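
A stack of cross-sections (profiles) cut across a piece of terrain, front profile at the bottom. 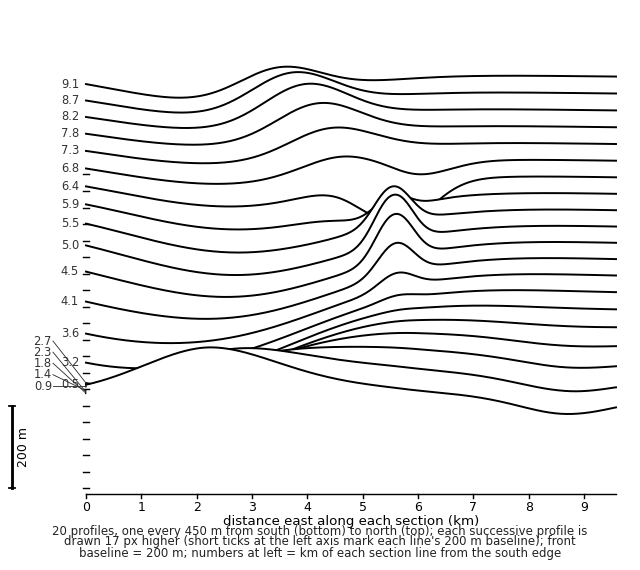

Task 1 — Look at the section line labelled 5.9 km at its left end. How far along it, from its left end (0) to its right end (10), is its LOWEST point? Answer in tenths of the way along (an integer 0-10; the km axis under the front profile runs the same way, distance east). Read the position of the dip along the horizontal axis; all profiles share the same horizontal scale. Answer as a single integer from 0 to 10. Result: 3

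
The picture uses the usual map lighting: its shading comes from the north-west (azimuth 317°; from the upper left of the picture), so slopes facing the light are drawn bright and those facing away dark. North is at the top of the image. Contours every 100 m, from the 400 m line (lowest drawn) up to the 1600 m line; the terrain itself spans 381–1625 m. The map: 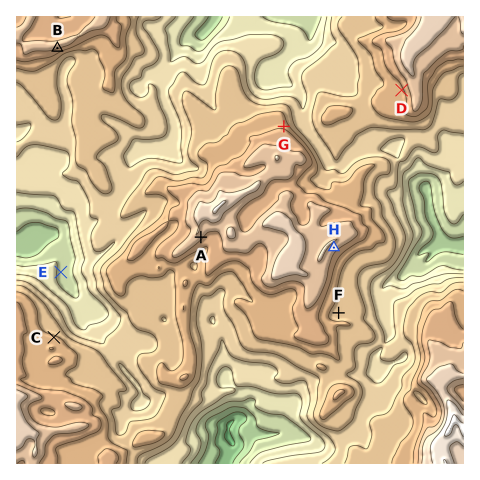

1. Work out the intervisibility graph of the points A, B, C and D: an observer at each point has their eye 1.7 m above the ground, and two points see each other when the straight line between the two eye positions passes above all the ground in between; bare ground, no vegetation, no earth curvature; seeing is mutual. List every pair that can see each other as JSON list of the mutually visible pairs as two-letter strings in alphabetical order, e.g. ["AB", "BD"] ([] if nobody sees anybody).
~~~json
["BC", "BD"]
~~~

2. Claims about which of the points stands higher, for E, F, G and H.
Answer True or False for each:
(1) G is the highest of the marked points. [False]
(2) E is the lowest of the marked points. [True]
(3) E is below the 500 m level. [False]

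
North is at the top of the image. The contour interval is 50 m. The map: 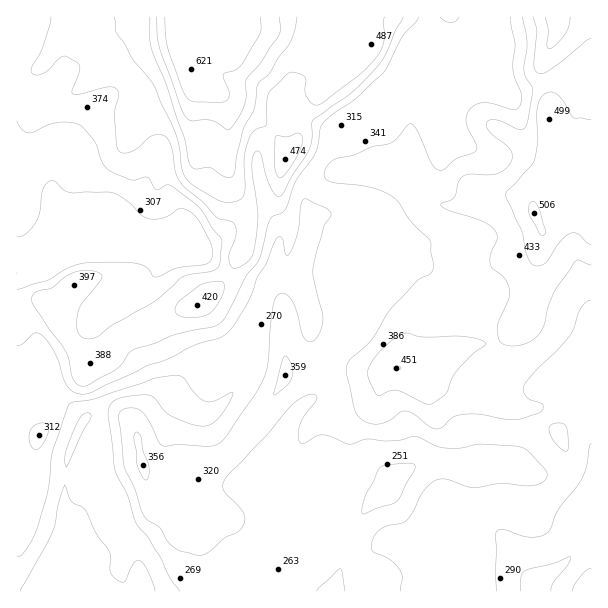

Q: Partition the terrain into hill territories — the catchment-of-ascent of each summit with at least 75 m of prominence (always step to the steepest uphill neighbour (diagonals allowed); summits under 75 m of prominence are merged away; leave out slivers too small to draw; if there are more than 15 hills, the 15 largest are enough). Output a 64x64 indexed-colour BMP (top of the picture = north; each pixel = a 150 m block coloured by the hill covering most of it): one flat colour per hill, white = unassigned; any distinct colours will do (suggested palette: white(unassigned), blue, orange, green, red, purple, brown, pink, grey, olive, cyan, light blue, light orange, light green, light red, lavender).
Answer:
<image width="64" height="64" href="data:image/bmp;base64,Qk12CAAAAAAAAHYAAAAoAAAAQAAAAEAAAAABAAQAAAAAAAAIAAATCwAAEwsAABAAAAAAAAAA////ALR3HwAOf/8ALKAsACgn1gC9Z5QAS1aMAMJ34wB/f38AIr28AM++FwDox64AeLv/AIrfmACWmP8A1bDFABERERERERERERERERERERERERERERERERERERERMzMzERERERERERERERERERERERERERERERERERERERETMzMREREREREREREREREREREREREREREREREREREREREzMxERERERERERERERERERERERERERERERERERERERERMzERERERERERERERERERERERERERERERERERERERERETMRERERERERERERERERERERERERERERERERERERERERExEREREREREREREREREREREREREREREREREREREREREREREREREREREREREREREREREREREREREREREREREREREREREREREREREREREREREREREREREREREREREREREREREREREREREREREREREREREREREREREREREREREREREhEREREREREREREREREREREREREREREREREREREREREiIRERERERERERERERERERERESIiIiEREREREREREREiIhEREREREREREREREREREiIiIiIiIhEREREREREREiIiEREREREREREREREREREiIiIiIiIiIRERERERERIiIiIRERERERERERERERERESIiIiIiIiIiIiIiIiIiIiIiIhERERERERERERERERERIiIiIiIiIiIiIiIiIiIiIiIiERERERERERERERERERESIiIiIiIiIiIiIiIiIiIiIiIREREREREREREREREREREiIiIiIiIiIiIiIiIiIiIiIhERERERERERERERERERESIiIiIiIiIiIiIiIiIiIiIiEREREREREREREREREREREiIiIiIiIiIiIiIiIiIiIiIRERERERERERERERERERERIiIiIiIiIiIiIiIiIiIiIhERERERERERERERERERERESIiIiIiIiIiIiIiIiIiIhEREREREREREREREREREREREiIiIiIiIiIiIiIiIiIiERERERERERERERERERERERESIiIiIiIiIiIiIiIiIiIRERERERERERERERERERERERIiIiIiIiIiIiIiIiIiIhEREREREREREREREREREREREiIiIiIiIiIiIiIiIiIiIREREREREREREREREREREREiIiIiIiIiIiIiIiIiIiIhERERERERERERERERERERESIiIiIiIiIiIiIiIiIiIiERERERERERERERERERERERIiIiIiIiIiIiIiIiIiIiIREREREREREREREREREREREiIiIiIiIiIiIiIiIiIiIhEREREREREREREREREREREiIiIiIiIiIiIiIiIiIiIiERERERERERERERERERERESIiIiIiIiIiIiIiIiIiIiIRERERERERERERERERERERIiIiIiIiIiIiIiIiIiIiIhERERERERERERERERERERIiIiIiIiIiIiIiIiIiIiIiEREREREREREREREREREREiIiIiIiIiIiIiIiIiIiIiIRERERERERERERERERERESIiIiIiIiIiIiIiIiIiIiIhERERERERERERERERERERIiIiIiIiIiIiIiIiIiIiIiERERERERERERERERERERESIiIiIiIiIiIiIiIiIiIiIRERERERERERERERERERERIiIiIiIiIiIiIiIiIiIiIhEREREREREREREREREREREiIiIiIiIiIiIiIiIiIiIiERERERERERERERERERERERIiIiIiIiIiIiIiIiIiIiIREREREREREREREREREREREiIiIiIiIiIiIiIiIiIiIhEREREREREREREREREREREiIiIiIiIiIiIiIiIiIiIiERERERERERERERERERERESIiIiIiIiIiIiIiIiIiIiIRERERERERERERERERERERIiIiIiIiIiIiIiIiIiIiIhEREREREREREREREREREREiIiIiIiIiIiIiIiIiIiIiERERERERERERERERERERERIiIiIiIiIiIiIiIiIiIiIREREREREREREREREREREREiIiIiIiIiIiIiIiIiIiIhERERERERERERERERERERERIiIiIiIiIiIiIiIiIiIiERERERERERERERERERERERESIiIiIiIiIiIiIiIiIiIRERERERERERERERERERERERIiIiIiIiIiIiIiIiIiIhERERERERERERERERERERERESIiIiIiIiIiIiIiIiIiEREREREREREREREREREREREREiIiIiIiIiIiIiIiIiIREREREREREREREREREREREREREiIiIiIiIiIiIiIiIhERERERERERERERERERERERERERIiIiIiIiIiIiIiIiERERERERERERERERERERERERERESIiIiIiIiIiIiIiIREREREREREREREREREREREREREREiIiIiIiIiIiIiIhEREREREREREREREREREREREREREREiEiIiIiIiIiIiERERERERERERERERERERERERERERERERESIiIiIiIiIREREREREREREREREREREREREREREREREREiIiIiIiIhERERERERERERERERERERERERERERERERERIiIiIiIiEREREREREREREREREREREREREREREREREREiIiIiIiIRERERERERERERERERERERERERERERERERERIiIiIiIhEREREREREREREREREREREREREREREREREREiIiIiIi"/>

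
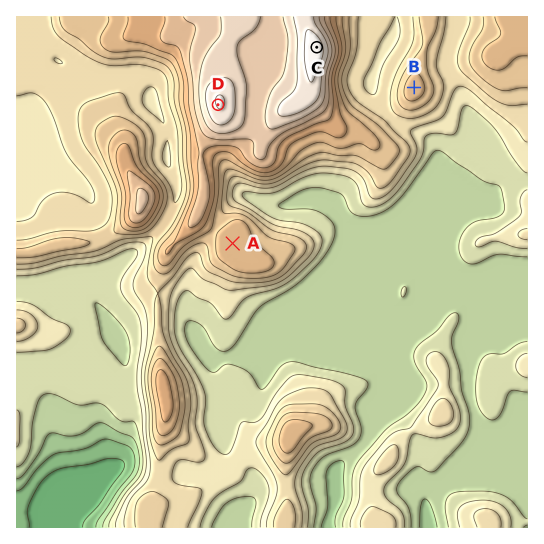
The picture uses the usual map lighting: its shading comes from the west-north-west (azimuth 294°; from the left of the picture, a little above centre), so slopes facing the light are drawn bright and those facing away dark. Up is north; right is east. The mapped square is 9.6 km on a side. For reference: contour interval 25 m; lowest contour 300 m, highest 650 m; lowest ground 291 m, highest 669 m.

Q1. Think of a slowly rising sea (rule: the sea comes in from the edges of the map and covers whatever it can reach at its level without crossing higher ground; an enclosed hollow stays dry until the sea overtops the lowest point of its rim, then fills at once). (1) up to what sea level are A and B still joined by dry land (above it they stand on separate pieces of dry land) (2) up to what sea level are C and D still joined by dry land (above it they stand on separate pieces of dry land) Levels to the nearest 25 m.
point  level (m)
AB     450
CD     600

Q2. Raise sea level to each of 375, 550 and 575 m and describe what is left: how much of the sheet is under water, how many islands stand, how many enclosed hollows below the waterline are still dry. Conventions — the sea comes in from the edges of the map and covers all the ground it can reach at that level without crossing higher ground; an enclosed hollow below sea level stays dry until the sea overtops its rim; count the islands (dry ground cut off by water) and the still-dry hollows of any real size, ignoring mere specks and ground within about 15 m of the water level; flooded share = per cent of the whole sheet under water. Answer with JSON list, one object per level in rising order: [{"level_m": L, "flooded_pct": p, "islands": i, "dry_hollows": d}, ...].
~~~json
[{"level_m": 375, "flooded_pct": 27, "islands": 0, "dry_hollows": 0}, {"level_m": 550, "flooded_pct": 92, "islands": 1, "dry_hollows": 0}, {"level_m": 575, "flooded_pct": 94, "islands": 0, "dry_hollows": 0}]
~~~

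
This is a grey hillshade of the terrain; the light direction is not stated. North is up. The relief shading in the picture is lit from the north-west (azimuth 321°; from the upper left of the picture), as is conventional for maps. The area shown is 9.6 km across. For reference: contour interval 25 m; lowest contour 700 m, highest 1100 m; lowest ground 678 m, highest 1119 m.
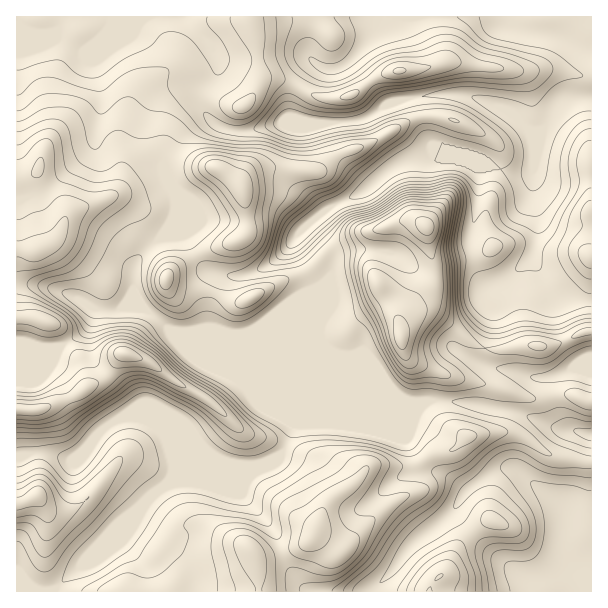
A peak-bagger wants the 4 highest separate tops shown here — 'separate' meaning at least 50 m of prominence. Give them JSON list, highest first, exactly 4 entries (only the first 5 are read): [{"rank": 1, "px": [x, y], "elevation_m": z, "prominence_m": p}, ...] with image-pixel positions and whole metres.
[{"rank": 1, "px": [125, 354], "elevation_m": 1119, "prominence_m": 441}, {"rank": 2, "px": [426, 227], "elevation_m": 1088, "prominence_m": 201}, {"rank": 3, "px": [249, 549], "elevation_m": 1069, "prominence_m": 144}, {"rank": 4, "px": [45, 321], "elevation_m": 1068, "prominence_m": 64}]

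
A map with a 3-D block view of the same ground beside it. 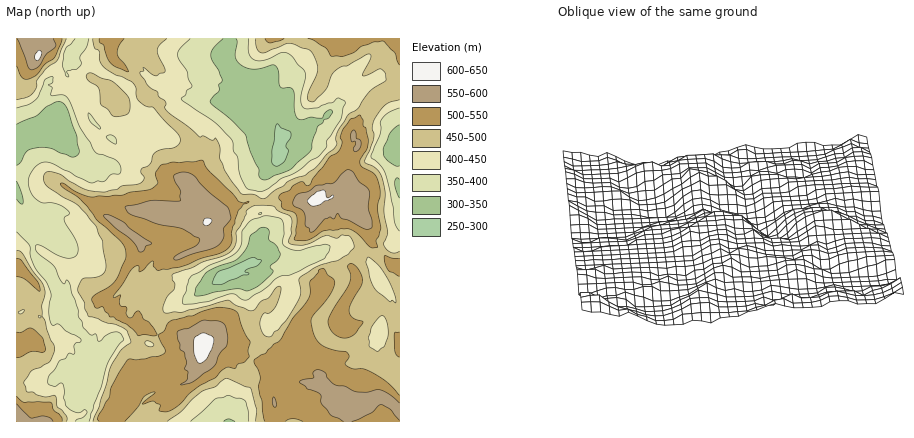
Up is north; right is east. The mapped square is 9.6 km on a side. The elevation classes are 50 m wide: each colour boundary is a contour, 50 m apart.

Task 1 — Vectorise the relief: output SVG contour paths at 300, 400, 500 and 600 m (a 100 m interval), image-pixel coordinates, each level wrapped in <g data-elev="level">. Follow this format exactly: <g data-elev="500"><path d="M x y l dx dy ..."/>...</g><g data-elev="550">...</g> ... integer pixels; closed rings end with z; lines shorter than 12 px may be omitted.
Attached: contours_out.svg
<g data-elev="300"><path d="M216 285l-4-1 0-2 4-8 4-3 32-13 10 2-4 6-13 4 1 2 3 2-1 1-6 0-20 9z"/><path d="M274 166l-2-4 0-12 3-22 3-4 4 4 8 4 1 4-5 8 2 6-3 10-7 6z"/></g><g data-elev="400"><path d="M75 422l2-2 7-3 3-5-3-2-6 3-8-3-4-4-2-8 0-8-1-6-3-1-6 4-5-3-1-2 1-6 6-6 5-9 6-3 3-4 5 0 0-8 2-3 4-1 1-2-15-9-8-7-4 2-2-2-3-12 2-16-1-6-4-8-12-17-4-9-1-12-13-12"/><path d="M191 422l23-23 14-4 14 4 4 2 2 9 0 12"/><path d="M184 304l-1-6 8-22 18-10 19-8 8-5 5-9 1-14 10-11 14-3 15 2 3 8-1 18 1 2 6 3 10 1 24-6 6 2-1 6-5 6-33 16-13 3-15 13-15 10-6 0-6-6-6 0-22 8z"/><path d="M400 231l-6-9-1-16-8-34-5-8-9-8 9-22 1-14 8-8 11-4"/><path d="M114 144l-6-4-2-4 4-1 4 2 3 5z"/><path d="M98 129l-8-9-2-7 12 13 0 3z"/><path d="M16 108l12-3 8-5 3-4 5-16 9-4 0 6-5 2 4 4-1 8 11-1 4 2 4 6 10 25 14 23 4 3 17 6 6 6-1 8-8 0-8 8-6-1-6 2-38-19-10-2-10 6-4 6-2 6 2 10 6 9 6 4 10 0 7 1 10 8 0 2-5 3 0 3 12 20 2 8-2 8-6 2-12-2-20-11-2 1 1 6 17 14 8 17 2 1 2-4 2 1 10 29 1 8 3 4 1 6 7 6 2 1 4-1 2 7 9-7 9-2 5 2 3 4-16 24-6 24-8 18-5 18"/><path d="M89 39l-3 8-6 9 1 6 0 4-5 3-8 2-1 1 2 4-1 1-2-2-4-9 2-12 2-7 9-9"/><path d="M249 38l0 14 5 7 4 2 6-1 16-7 6-1 6 4 12 14 2 8-5 22 3 8 4 1 10-1 10-5 4 0 6-5 7 4-5 18-13 20-1 8-6 8-10 5-14 11-16 7-12 9-8 4-11-2-4-4-5-12-2-16-4-7-1-9-2-4-17-16-33-22 5-6 1-4 4-2 1-2-4-7-1-7-8-12-1-6 2-6 10-10"/></g><g data-elev="500"><path d="M62 422l0-4-9-8-2-8-27 0-8-6"/><path d="M125 422l13-16 6-9 5-3 6-2-13 12 12-3 6 3 0 7 8 0 10-5 10-12 10-7 18-9 8-9 4-2 7 1 3-4 7-2 4-6-1-6 2-8-6-10-8-20-6-4-14 0-14 4-10 4-22 6-6 8-6 6 7 14 0 2-5 4-14 3-18 1-17 26-2 12-11 20 1 4"/><path d="M285 422l7-3 11 3"/><path d="M400 395l-12-12-14-9-10-5-10 0-8-3-1-2 4-8-3-4-20-5-6-3-4-6-4-10-1-10 19-22 5-12-2-6-6-4-3-5-2 0-3 1-1 2-8 10 0 12-2 6-16 18-11 22-7 4-8 9-6 2-6 5 6 16-2 12 4 12 3 22"/><path d="M16 358l4-1 12-5 12 0 2-4-4-10-10-9-4-1-8 4-4 0"/><path d="M340 338l6 0 7-2 10-14-9-4-5-6 1-6 11-20 2-6-5-11-6-6-5 3 4 10-2 8-15 25-6 11 4 11z"/><path d="M138 336l6-1 10 1 3-2-7-11-6-4-6-8-2 1-4 6-4-2-2-2 0-7-4-1-2-2 1-9-8 3 18-28 7-4 1 0 0 6 1 0 12-11 1 5 5 4 20-2 22-9 24-7 4-4 4-5 0-11 6-22 6-6 5-2-5 1-6-2-6-8-23-23-7-10-8 2-22 0-10 2-6 8 2 10-5 6-5 2-18 2-8 3-32 2-14-5-12-9-4 1 3 4 17 11 17 21 22 20 5 6 2 12-9 20-7 8-16 10-2 4 3 8 3 0 4-1 8 10 4 0 12 7z"/><path d="M400 332l-5 0-1 4 1 16 1 3 4 2"/><path d="M16 277l8 2 14 12 2-1-2-9-16-21-6-2"/><path d="M400 258l-8 0-6-3-2 1 1 8 3 7 12 5"/><path d="M371 248l7-1-2-7 5-10-3-22 2-18-4-15-14-8-2-3 0-4 8-12 0-8-2-12-3-2 0-6-3-5-10 4-6 9-4 8 2 6-2 8-11 8-16 20-3 6-4 1-4-3-3 0-6 4-3 4-9 4-2 3 2 5 2 6 11 4 2 4 1 6-3 18 12 0 18-9 24-2 8 4z"/><path d="M16 66l4 10 4 3 4 0 6-3 11-12 10-6 7-20"/><path d="M99 38l1 4 4 4 2 10 4 7 5 3 13 6 1 0-3-5-7-9-2-4 2-8 5-8"/><path d="M265 38l2 4 3 1 14-5"/><path d="M308 38l6 2 12 8 4 8 2 0 12 0 10-4 8-6 12-4 10-1 11 11 5 13"/></g><g data-elev="600"><path d="M198 362l4 1 4-4 7-15-1-7-8-4-8 3-2 4 0 14z"/><path d="M205 226l5-2 2-5-8 0-1 5z"/><path d="M311 206l9-1 4-4 8-3 2-2-6 2-4-8-6 1-11 9z"/><path d="M37 60l2 0 2-6 1-2-2-2-5 6 0 2z"/></g>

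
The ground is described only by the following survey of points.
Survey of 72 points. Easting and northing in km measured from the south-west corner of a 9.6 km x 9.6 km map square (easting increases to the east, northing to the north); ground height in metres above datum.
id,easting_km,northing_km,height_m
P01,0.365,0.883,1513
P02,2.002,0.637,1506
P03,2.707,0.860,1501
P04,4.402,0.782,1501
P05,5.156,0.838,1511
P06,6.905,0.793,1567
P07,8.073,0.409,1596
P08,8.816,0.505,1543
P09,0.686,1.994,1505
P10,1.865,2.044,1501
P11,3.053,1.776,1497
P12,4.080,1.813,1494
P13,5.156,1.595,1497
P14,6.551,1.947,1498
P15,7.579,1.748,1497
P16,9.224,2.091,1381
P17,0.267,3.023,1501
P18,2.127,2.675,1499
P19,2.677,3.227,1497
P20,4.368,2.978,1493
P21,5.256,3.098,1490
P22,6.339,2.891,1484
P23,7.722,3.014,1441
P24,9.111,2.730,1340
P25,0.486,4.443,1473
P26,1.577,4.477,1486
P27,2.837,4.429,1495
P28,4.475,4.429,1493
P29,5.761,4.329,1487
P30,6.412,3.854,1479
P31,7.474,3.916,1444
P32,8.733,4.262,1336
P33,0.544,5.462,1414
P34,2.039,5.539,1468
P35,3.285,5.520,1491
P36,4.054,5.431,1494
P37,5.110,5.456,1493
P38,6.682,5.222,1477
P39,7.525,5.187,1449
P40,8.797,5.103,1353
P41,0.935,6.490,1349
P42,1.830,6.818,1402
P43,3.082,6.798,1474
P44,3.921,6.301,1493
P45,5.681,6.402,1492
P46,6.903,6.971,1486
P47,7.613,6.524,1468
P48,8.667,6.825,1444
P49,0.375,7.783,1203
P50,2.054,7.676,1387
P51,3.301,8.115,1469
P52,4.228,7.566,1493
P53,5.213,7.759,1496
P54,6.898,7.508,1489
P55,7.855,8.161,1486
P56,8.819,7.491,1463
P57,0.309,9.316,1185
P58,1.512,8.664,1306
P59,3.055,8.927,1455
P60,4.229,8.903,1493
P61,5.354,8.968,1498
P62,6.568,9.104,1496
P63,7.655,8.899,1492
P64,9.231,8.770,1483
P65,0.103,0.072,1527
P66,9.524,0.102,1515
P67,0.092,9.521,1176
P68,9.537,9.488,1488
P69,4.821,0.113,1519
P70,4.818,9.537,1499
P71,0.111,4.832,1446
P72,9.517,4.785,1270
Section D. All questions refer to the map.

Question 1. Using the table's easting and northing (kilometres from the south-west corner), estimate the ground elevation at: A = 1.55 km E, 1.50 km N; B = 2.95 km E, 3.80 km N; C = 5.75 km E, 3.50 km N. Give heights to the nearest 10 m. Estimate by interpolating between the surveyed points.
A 1500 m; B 1500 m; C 1490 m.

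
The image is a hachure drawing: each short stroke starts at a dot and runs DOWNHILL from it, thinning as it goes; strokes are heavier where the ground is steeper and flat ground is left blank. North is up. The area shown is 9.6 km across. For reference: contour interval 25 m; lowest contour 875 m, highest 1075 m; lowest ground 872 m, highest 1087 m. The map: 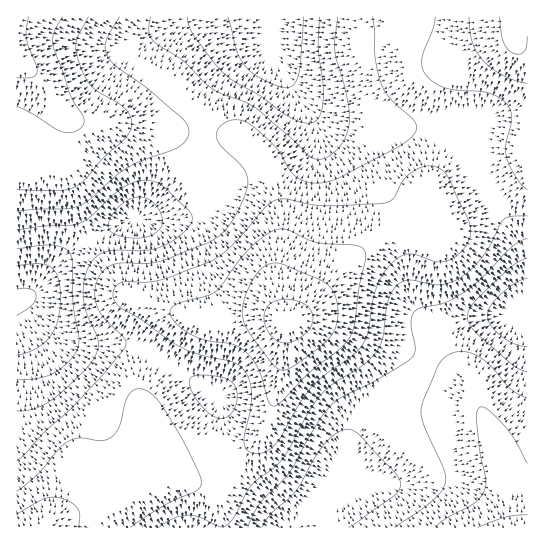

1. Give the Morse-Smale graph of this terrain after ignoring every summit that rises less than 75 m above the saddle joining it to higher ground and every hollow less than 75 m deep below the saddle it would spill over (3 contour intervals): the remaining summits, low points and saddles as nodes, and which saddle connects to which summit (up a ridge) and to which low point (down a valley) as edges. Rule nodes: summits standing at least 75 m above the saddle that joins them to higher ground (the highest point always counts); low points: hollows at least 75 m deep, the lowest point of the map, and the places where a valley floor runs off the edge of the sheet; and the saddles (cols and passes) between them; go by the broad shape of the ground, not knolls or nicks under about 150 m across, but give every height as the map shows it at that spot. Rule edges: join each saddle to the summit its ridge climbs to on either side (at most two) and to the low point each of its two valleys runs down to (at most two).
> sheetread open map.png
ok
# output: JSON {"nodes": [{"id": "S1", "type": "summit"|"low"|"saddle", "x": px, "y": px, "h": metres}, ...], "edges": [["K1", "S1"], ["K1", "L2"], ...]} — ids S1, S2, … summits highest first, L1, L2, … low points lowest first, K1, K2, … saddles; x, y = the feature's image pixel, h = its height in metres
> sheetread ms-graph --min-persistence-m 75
{"nodes": [
{"id": "S1", "type": "summit", "x": 286, "y": 321, "h": 1087},
{"id": "S2", "type": "summit", "x": 17, "y": 58, "h": 1059},
{"id": "L1", "type": "low", "x": 19, "y": 301, "h": 872},
{"id": "L2", "type": "low", "x": 271, "y": 19, "h": 876},
{"id": "L3", "type": "low", "x": 513, "y": 313, "h": 884},
{"id": "K1", "type": "saddle", "x": 225, "y": 462, "h": 991},
{"id": "K2", "type": "saddle", "x": 474, "y": 161, "h": 985},
{"id": "K3", "type": "saddle", "x": 203, "y": 134, "h": 974}],
"edges": [["K1", "S1"], ["K1", "L1"], ["K1", "L3"], ["K2", "S1"], ["K2", "L2"], ["K2", "L3"], ["K3", "S1"], ["K3", "S2"], ["K3", "L1"], ["K3", "L2"]]}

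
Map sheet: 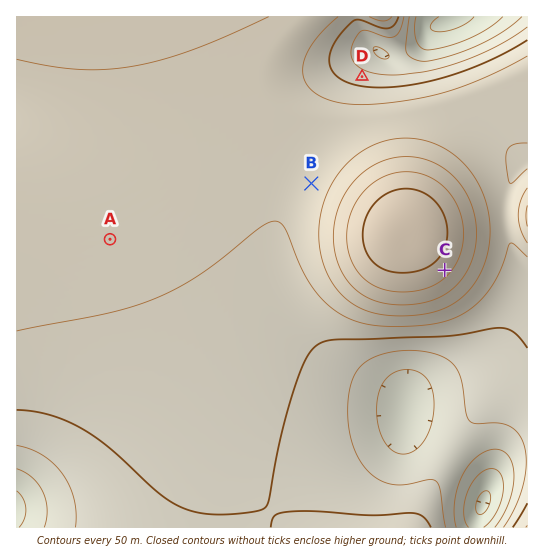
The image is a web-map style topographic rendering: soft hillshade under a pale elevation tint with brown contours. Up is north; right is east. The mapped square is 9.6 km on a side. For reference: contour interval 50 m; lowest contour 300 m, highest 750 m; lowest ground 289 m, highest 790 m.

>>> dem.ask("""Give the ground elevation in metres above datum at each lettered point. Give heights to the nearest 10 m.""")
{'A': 570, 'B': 570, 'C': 720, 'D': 470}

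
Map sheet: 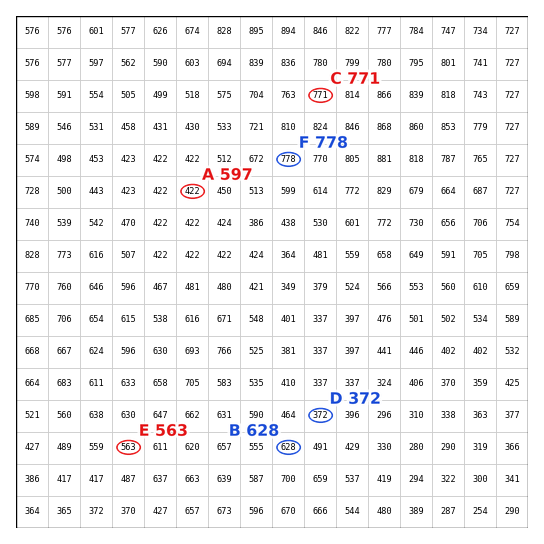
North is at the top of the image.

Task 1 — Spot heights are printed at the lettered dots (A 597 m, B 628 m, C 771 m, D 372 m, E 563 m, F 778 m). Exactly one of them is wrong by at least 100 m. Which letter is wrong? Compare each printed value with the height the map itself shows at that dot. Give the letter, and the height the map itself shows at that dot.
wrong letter A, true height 422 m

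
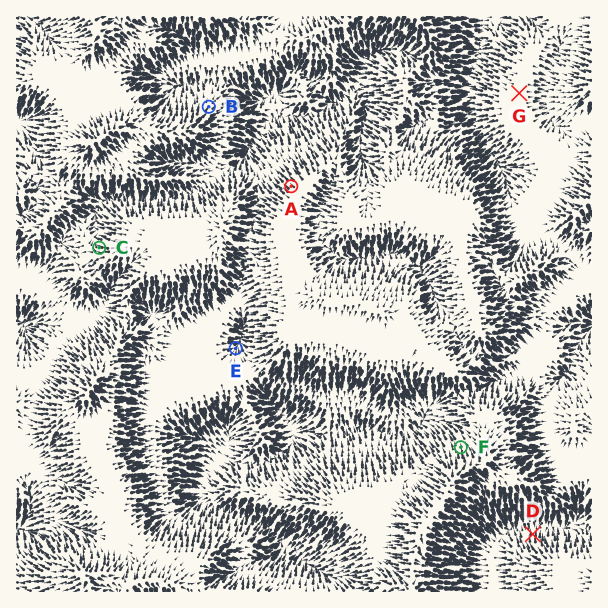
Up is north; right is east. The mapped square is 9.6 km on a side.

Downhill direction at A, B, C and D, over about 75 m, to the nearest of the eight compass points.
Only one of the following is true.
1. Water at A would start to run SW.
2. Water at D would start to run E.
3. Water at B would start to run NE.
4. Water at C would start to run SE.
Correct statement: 3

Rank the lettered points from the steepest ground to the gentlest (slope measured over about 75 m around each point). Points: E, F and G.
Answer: E F G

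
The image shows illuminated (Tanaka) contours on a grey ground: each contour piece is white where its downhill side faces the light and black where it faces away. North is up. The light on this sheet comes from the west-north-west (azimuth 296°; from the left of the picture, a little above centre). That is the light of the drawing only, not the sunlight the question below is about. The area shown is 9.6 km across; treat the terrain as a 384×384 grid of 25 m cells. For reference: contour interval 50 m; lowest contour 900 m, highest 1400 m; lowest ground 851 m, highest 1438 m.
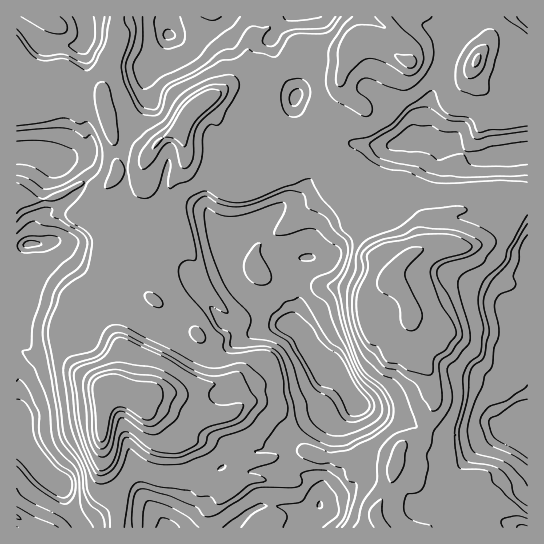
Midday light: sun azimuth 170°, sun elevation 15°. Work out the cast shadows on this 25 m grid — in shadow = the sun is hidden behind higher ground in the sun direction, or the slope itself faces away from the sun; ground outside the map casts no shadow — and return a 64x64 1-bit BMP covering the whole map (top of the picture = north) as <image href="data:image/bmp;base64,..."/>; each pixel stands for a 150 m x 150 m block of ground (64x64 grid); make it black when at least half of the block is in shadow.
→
<image width="64" height="64" href="data:image/bmp;base64,Qk0+AgAAAAAAAD4AAAAoAAAAQAAAAEAAAAABAAEAAAAAAAACAAATCwAAEwsAAAIAAAAAAAAA////AAAAAAAIAAAAAMAAAHAAAAAAwAAAwAAAAADAAAGOAAAAAAAAAx4AAAAAAAAAPgAAAAAAAABwAAAAAAAAAIAAAAAAAAD4gAAAAAAAAPMAAAAAAYAAbwAAAAAH8AAeAAAAAA/9gAwAAAAAAH4AAAAAAAAAfgAAAAAAAAB+AAAAAAAAAHgAAAAAAAAAIAAAAAAAAAYAAAAAY/HAAgAAAAB/5/AAAAAAAf/f8AAAAAAB+Hw4AAAAAAHx+D+AAAAAAP/gH8AAAAAAf8BPwAAAAAA+AEDAAAAAAAgAAAAAAAAIAAAAAAAAAAAAAAAAAAAABAAAAAAAAAAGAAAAACAAAAcAAAABsAAAAwAAAADQAAABAAAAAMAAAPgAAAAAWAAAfAAAAAAfAAAAAAAAAB//gAAAAAAAD/+AAAAAAAAD/wAAAAAAAAAAAAMAAAAAAAAAAQAAAAAAAAAeAAAAAAAAAN8AAAAAAB//h8AAAAABv/8BgAAAAAfJ/wAAAAAAB4AAAACAAAAAAAAAAMAAAAAAAAAA4AAAAAAAAABwAAAAAAAAAPgAAAAAAAAB+AAAAAAAAAD+AAAAAAAAAH+AAAAAAAAAP8AAAAAAAAA/wAAAAAAAwB+AAAAAAD/AH/AAAACAP+Af8wAAAMB+YD/AAAAA4IAgGAB+gABAAAAAAH/gAAMAAAAAf+AAAw=="/>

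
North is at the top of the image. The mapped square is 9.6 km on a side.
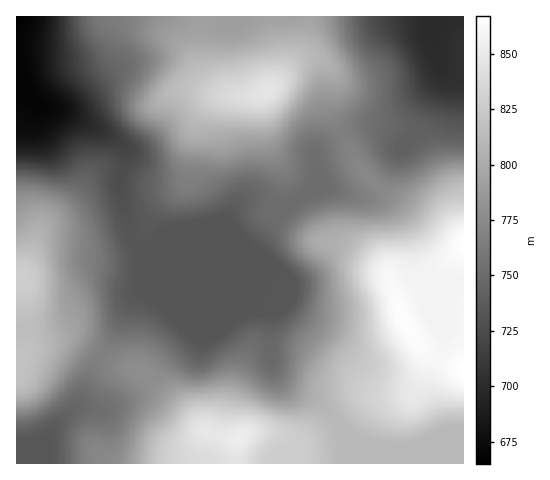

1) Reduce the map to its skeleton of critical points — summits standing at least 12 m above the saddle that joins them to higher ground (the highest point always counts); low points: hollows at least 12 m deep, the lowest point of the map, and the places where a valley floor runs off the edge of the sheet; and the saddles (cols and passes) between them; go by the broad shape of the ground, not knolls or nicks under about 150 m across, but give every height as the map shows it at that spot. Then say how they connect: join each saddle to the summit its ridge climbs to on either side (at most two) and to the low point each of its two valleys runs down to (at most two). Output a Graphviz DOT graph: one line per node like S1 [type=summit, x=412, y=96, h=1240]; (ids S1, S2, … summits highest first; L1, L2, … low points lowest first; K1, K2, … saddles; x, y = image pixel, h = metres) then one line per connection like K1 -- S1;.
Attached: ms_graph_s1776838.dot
graph terrain {
  S1 [type=summit, x=462, y=370, h=867];
  S2 [type=summit, x=239, y=438, h=853];
  S3 [type=summit, x=266, y=91, h=846];
  S4 [type=summit, x=24, y=278, h=828];
  L1 [type=low, x=18, y=18, h=665];
  L2 [type=low, x=435, y=27, h=698];
  L3 [type=low, x=35, y=451, h=734];
  K1 [type=saddle, x=336, y=423, h=811];
  K2 [type=saddle, x=102, y=355, h=766];
  K3 [type=saddle, x=342, y=134, h=766];
  K4 [type=saddle, x=137, y=243, h=734];
  K1 -- S1;
  K1 -- S2;
  K1 -- L1;
  K2 -- S4;
  K2 -- L1;
  K2 -- L3;
  K3 -- S1;
  K3 -- S3;
  K3 -- L1;
  K3 -- L2;
  K4 -- S3;
  K4 -- S4;
  K4 -- L1;
}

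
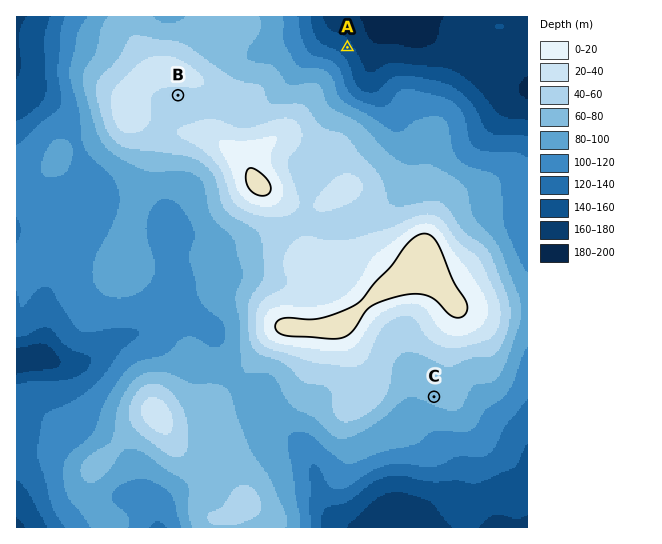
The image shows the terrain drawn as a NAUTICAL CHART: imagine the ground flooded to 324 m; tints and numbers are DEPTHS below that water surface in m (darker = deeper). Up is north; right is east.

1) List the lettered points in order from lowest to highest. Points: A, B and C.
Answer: A C B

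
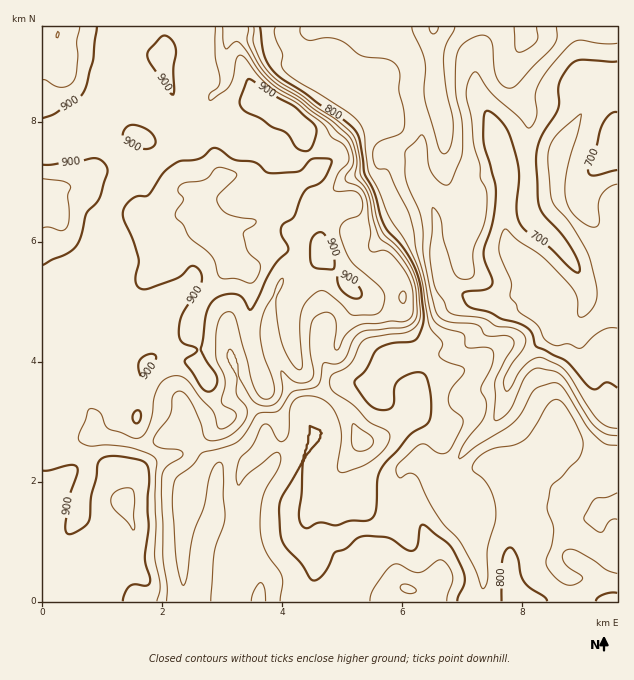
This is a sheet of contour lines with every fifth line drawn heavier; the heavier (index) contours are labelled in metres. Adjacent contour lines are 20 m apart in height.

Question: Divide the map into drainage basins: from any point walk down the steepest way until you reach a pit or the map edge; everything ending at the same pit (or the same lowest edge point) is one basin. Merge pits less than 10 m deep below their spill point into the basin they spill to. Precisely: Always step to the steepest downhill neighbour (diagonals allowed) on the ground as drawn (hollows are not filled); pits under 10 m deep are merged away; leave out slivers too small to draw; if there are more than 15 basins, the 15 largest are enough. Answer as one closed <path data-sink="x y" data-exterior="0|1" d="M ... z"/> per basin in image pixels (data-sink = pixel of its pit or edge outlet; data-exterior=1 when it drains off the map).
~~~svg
<path data-sink="617 307" data-exterior="1" d="M617 26l-575 1 1 575 566-1-5-15-11-17-21-12-15-1-13-6-14-13-5-6 0-8-5-10-1-27 6-14 12-13 14-25 32 26 19 4 12 0 4-2z"/><path data-sink="617 507" data-exterior="1" d="M553 434l-16 25-12 13-6 14 1 27 5 10 0 8 19 19 13 6 15 1 21 12 11 17 5 15 8 1 1-139-16 1-19-4z"/>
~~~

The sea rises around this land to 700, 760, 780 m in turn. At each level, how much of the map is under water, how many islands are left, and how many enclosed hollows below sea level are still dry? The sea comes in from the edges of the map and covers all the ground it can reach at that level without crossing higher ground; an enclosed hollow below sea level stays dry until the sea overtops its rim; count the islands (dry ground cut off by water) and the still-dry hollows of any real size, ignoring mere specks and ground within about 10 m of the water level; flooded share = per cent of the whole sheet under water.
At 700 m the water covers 9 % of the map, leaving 0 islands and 0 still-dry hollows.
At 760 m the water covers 23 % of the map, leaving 0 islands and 0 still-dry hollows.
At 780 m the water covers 33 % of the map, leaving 0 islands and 0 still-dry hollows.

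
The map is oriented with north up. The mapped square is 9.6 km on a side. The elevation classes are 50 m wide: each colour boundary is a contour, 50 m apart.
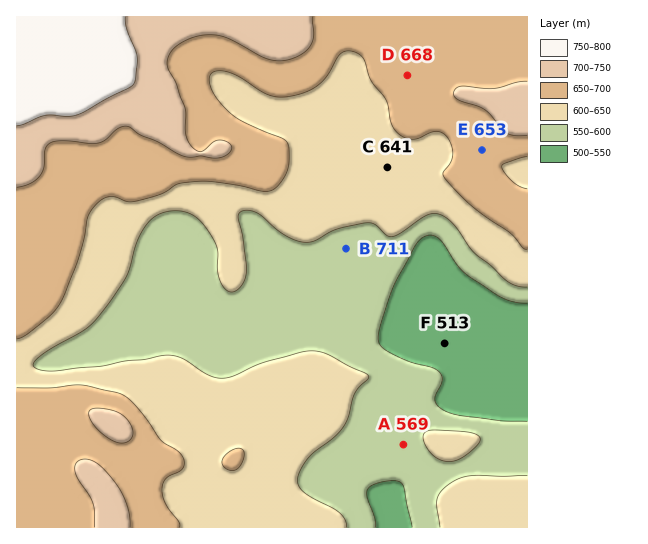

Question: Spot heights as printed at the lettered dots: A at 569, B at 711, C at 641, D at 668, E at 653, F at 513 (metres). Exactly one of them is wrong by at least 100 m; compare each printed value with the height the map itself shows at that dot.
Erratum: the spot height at B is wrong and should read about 586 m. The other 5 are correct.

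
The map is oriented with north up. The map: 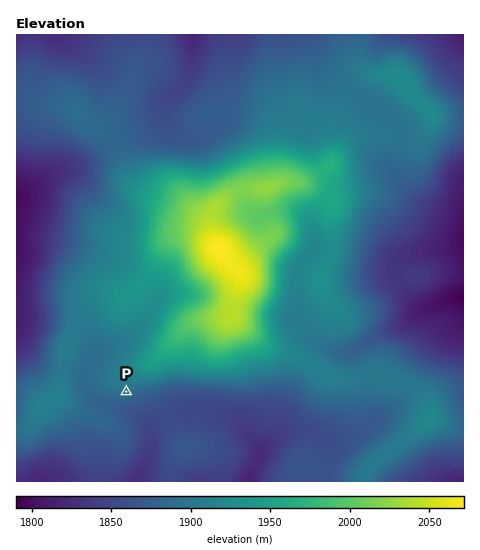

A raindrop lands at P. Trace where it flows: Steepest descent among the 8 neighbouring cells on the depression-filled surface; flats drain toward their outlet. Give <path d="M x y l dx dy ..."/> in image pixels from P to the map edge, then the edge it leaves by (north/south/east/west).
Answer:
<path d="M126 392l0 14 25 24 0 19-1 1 0 3-4 11-5 8-2 9"/>
exit: south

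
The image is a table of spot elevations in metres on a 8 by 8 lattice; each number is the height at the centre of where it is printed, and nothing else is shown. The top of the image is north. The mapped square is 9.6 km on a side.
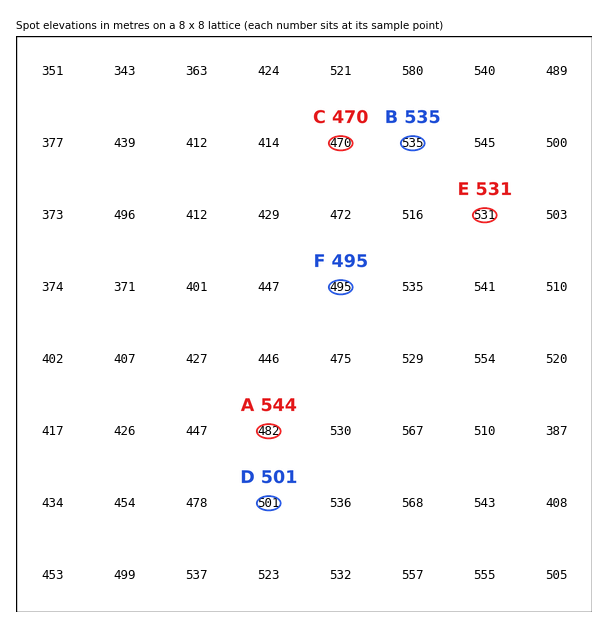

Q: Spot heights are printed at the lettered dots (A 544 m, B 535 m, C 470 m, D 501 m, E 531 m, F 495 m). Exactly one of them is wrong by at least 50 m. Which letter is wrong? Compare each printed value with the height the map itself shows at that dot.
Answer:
A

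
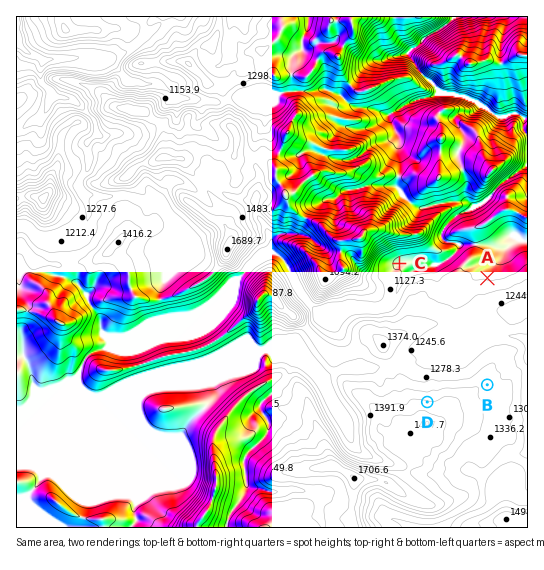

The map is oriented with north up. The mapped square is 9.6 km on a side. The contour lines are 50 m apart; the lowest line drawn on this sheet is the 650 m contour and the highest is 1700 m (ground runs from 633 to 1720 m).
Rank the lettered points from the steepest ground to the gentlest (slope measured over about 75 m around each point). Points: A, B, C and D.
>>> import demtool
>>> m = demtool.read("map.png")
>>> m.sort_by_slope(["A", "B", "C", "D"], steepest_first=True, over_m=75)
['D', 'A', 'B', 'C']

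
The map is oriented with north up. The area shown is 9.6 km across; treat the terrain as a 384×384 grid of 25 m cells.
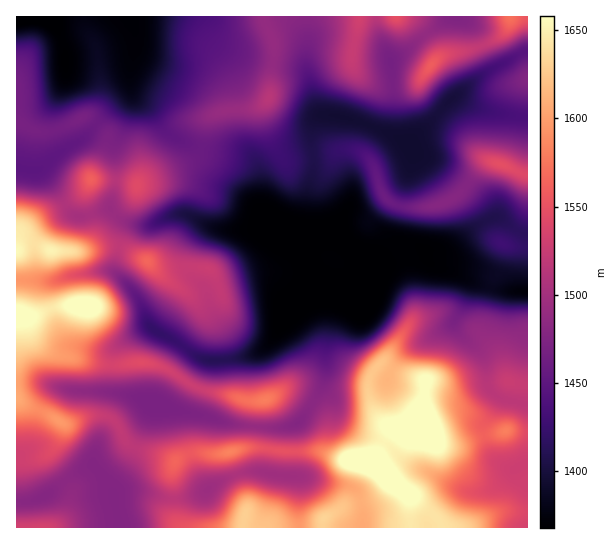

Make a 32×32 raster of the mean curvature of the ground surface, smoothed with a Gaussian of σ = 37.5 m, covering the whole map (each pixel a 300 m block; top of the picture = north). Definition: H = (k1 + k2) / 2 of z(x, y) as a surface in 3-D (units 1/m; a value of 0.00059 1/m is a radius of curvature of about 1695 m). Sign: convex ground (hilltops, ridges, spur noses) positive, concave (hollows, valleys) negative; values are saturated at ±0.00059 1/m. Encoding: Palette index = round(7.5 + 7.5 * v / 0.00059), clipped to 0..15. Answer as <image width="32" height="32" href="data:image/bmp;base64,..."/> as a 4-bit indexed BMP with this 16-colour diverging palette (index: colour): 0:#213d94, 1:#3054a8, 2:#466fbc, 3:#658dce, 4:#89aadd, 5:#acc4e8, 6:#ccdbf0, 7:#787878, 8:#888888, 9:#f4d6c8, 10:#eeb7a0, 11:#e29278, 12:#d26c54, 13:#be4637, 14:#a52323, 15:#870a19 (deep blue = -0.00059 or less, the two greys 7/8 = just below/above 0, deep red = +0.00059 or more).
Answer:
<image width="32" height="32" href="data:image/bmp;base64,Qk12AgAAAAAAAHYAAAAoAAAAIAAAACAAAAABAAQAAAAAAAACAAATCwAAEwsAABAAAAAAAAAAlD0hAKhUMAC8b0YAzo1lAN2qiQDoxKwA8NvMAHh4eACIiIgAyNb0AKC37gB4kuIAVGzSADdGvgAjI6UAGQqHALu5d3V7qpyot7t2eIary2ZEZ3d3lmMa+8WLxmappUaXdViHdVl0NbRDI2Jsu0NWd6lld2aNlEECMwS520Jmh2d5xVaYnLz/qdzM/rRm2oRmZXskuYiaesqGlmZmqsl3x3fvl8VVVCAAEkcZupu1R+i8x6qFdlM677VXDKaMdadEtAASNFOP/876Vi91WnlEeJE2iJd8+EZ3vYVPpr/6ZqmZzsev/jABAFmVaft3dmaHiVViR0EXqmM1qIGPMFVoh5lWqnEEfLu0ZWhhCvZVqZnLnO/iSJqNk3dmZzH8yLybhp//UGm4nWR3d3djuJlDETMAFAPLdqxFd3d3dlM0WHeYp3Je+J36V4d4h3d3d3Znqv/5e8mXdVd3eHd4d3Z6yatEWHQJgiR3d3d4dDM0aYbrMkVXIBR3d3d3d0i9yWRImGijbchqx1ZniGPfrNylKDJJ+m27mHdmmXli9SR6hE1mSfhbqHiZh6lpdvVmNZ78d2NWWYd4h1eIaZuld0f8lYmXWXp1Z3ZXd2iHVndqlmaYnKmHaaupmoVWVEVFZ3ZVlzjKU2d4mZ3GRDWplyVnd6kkWFWId4druFidpr8RSqqpNnlmZ3eHaIZZzHR/xiJrukaId2eId2iXaKpVOv7oAppXmHdomHdpl2aLNWOIjPNFaId3Z4h3inh3jF64VUTr"/>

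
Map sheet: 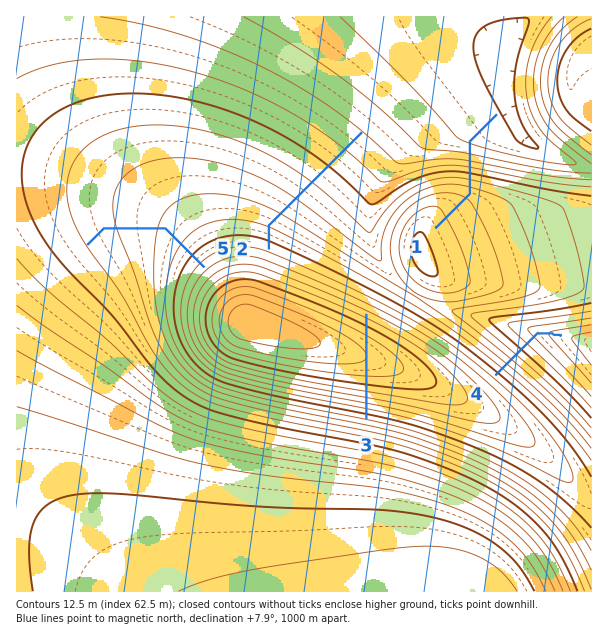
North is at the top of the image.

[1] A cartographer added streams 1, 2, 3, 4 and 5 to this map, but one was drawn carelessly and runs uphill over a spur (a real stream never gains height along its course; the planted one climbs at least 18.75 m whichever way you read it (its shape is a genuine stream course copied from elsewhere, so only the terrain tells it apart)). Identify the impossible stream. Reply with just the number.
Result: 3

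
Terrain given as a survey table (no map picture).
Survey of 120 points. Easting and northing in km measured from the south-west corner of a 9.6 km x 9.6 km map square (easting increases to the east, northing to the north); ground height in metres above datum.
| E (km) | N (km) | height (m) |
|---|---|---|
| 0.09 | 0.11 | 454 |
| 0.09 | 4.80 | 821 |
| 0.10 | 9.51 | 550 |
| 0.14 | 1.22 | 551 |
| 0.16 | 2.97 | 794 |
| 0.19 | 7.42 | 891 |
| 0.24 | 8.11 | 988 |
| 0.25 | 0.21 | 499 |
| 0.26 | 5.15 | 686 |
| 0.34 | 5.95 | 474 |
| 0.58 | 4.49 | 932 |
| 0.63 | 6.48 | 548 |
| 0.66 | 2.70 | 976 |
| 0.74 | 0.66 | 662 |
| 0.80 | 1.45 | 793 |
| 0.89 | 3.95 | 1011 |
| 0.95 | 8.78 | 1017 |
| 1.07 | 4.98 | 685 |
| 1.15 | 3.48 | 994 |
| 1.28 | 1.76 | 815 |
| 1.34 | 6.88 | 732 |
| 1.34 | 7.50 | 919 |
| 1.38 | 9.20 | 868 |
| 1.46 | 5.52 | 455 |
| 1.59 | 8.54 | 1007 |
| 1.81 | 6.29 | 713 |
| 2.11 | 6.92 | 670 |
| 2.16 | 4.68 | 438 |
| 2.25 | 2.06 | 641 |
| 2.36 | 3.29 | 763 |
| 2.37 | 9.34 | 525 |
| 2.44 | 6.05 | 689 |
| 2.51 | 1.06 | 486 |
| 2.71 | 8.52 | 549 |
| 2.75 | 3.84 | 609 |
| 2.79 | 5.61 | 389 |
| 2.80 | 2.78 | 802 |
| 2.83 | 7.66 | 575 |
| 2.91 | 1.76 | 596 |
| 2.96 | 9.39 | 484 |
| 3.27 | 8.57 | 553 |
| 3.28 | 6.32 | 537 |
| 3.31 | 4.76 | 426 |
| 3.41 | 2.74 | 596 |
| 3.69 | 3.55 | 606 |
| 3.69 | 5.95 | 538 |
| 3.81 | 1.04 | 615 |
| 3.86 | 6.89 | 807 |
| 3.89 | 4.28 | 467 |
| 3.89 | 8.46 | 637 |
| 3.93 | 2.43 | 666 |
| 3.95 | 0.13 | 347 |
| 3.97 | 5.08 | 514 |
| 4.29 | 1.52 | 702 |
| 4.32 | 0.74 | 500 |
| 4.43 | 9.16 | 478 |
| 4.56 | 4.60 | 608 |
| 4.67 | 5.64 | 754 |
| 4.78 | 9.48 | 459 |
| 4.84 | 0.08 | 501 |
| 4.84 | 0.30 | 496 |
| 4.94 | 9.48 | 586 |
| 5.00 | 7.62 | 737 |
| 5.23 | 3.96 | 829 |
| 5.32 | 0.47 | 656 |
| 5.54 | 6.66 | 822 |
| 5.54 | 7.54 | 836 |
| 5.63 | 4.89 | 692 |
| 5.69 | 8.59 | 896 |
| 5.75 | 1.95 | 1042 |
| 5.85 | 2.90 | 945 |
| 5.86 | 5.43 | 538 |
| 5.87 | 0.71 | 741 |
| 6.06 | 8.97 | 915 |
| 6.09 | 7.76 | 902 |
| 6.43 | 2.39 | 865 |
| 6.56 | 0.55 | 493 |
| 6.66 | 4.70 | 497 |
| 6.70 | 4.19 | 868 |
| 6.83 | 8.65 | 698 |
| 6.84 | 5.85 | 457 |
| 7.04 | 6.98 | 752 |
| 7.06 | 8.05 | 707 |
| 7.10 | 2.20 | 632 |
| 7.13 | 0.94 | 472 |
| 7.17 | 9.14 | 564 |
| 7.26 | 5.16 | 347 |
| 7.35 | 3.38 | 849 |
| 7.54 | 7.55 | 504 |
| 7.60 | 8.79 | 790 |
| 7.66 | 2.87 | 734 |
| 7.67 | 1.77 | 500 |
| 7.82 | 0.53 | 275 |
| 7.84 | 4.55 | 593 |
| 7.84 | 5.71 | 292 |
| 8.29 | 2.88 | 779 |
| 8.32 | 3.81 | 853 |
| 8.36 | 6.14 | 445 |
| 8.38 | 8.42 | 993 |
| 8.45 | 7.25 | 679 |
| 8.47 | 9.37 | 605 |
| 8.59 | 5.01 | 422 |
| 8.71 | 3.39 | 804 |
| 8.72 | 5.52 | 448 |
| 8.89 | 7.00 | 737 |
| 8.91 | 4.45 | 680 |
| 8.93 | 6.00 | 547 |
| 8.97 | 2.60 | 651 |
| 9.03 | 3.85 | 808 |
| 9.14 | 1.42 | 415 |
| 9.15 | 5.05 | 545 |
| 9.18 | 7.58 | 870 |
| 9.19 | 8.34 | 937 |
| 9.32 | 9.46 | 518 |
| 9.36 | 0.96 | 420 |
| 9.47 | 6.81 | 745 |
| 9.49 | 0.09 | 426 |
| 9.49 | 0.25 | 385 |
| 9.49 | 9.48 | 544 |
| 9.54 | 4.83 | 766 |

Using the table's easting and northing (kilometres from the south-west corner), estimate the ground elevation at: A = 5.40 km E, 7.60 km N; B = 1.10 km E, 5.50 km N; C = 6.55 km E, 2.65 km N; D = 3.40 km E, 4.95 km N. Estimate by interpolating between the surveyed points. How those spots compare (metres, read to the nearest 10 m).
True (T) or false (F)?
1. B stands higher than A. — F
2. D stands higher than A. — F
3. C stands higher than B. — T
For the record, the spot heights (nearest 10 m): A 770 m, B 450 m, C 820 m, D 440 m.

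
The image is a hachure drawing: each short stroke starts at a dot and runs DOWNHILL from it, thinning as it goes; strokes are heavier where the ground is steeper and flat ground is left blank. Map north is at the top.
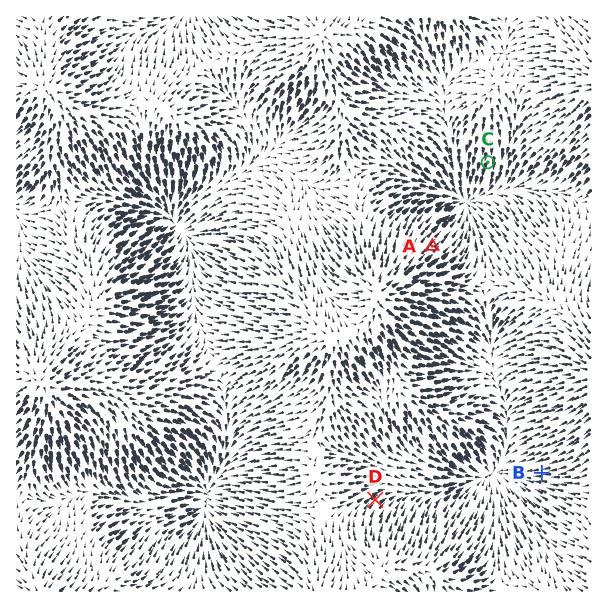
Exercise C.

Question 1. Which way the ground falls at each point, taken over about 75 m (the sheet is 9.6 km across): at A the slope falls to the NE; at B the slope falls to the W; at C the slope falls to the S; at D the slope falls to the NE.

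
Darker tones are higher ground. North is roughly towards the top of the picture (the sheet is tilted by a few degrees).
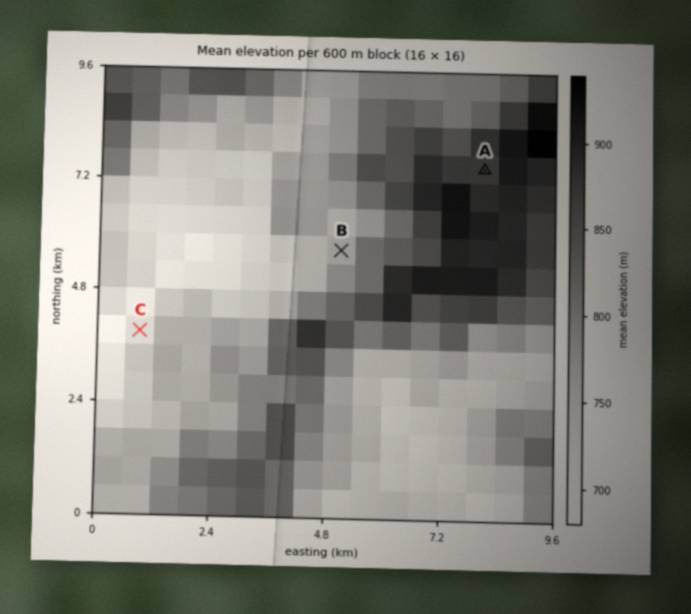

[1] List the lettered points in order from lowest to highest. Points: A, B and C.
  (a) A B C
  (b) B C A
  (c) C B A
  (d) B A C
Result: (c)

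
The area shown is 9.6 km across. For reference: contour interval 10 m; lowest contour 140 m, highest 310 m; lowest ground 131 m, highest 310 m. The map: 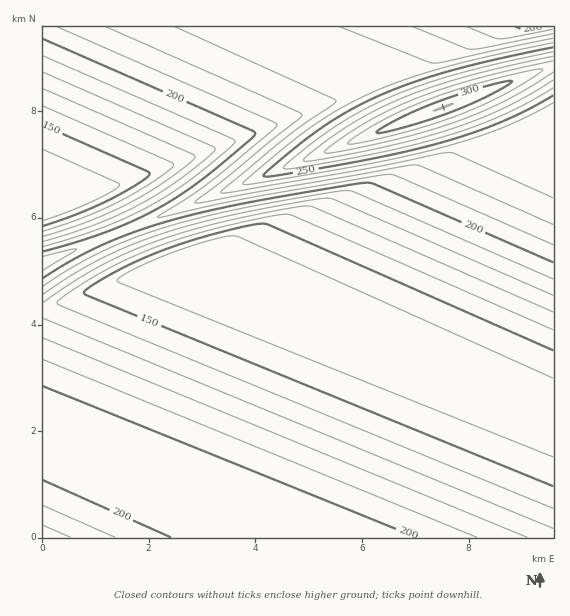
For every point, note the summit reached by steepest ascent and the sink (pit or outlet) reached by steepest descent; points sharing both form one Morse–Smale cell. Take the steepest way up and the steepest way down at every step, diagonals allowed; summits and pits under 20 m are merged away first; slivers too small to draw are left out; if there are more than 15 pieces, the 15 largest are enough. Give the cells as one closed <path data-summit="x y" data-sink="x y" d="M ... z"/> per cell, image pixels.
<path data-summit="291 537" data-sink="181 260" d="M185 261l-8 0-37 12-98 36 1 125 244 104 267-1-1-120-4 0z"/><path data-summit="441 108" data-sink="181 260" d="M488 91l-163 60-282 111-1 46 7-1 119-44 17-2 364 156 4 0 1-261-46-21z"/><path data-summit="441 108" data-sink="43 200" d="M257 26l-215 1 1 235 356-138-2-1-21-44-108-45-8-4z"/><path data-summit="441 108" data-sink="531 27" d="M553 26l-294 0-1 2 10 6 108 45 21 44 4 0 152-57z"/><path data-summit="291 537" data-sink="43 537" d="M45 434l-3 1 1 103 243-1z"/><path data-summit="441 108" data-sink="43 200" d="M553 66l-66 25 21 44 45 20z"/>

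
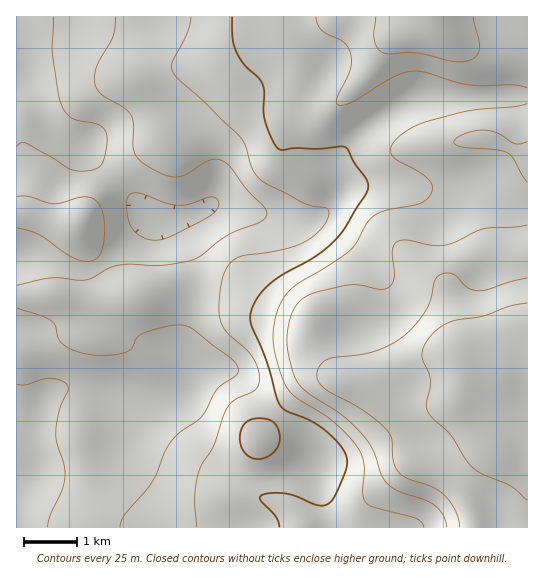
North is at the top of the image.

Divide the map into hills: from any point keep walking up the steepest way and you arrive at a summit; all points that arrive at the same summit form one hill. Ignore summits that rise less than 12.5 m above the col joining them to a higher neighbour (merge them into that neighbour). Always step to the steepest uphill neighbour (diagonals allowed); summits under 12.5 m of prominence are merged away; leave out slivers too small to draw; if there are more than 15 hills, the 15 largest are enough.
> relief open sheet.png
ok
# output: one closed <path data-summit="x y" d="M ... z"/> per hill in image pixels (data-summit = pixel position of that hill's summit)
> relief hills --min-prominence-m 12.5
<path data-summit="465 359" d="M527 96l-110 1-23 10-27 18-26 29-8 20 3 16-1 7-10 14-12 9-12 3-14-2-58-16-15-1-5 3 4-9 0-21-6-23-15-23-11-11-16-9-16 0-10 2-33 16-19 12-3 5 9 13 39 38 11 14 8 7-42 41-11 8-11 4-9 0-40-12-22-1 0 269 511 1z"/><path data-summit="427 23" d="M527 16l-510 0-1 67 15 12 23 36 12 8 15 5 4 0 21-15 33-16 10-2 16 0 16 9 11 11 15 23 6 23 0 21-3 7 19 0 58 16 14 2 12-3 12-9 10-14 1-7-3-16 8-20 26-29 27-18 23-10 110-1z"/><path data-summit="78 225" d="M17 84l-1 173 29 3 33 11 17-3 14-9 42-41-8-7-11-14-39-38-10-15-14-4-15-9-23-36z"/>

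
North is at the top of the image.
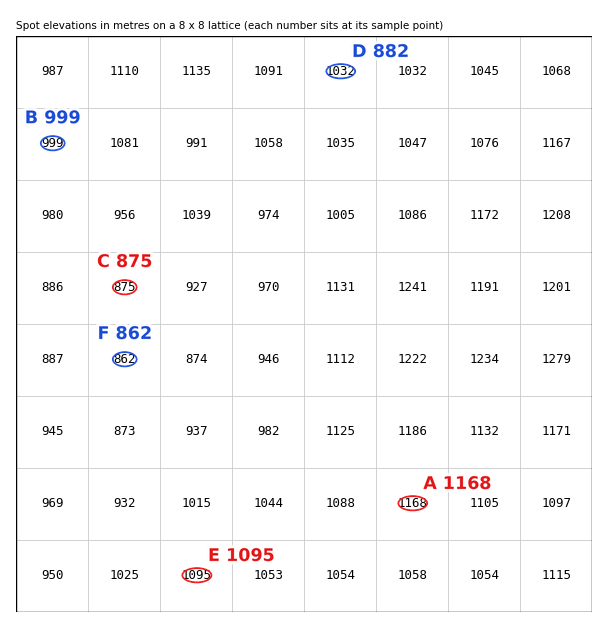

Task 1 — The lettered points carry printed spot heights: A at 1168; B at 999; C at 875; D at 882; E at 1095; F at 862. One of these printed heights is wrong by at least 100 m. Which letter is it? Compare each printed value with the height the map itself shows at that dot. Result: D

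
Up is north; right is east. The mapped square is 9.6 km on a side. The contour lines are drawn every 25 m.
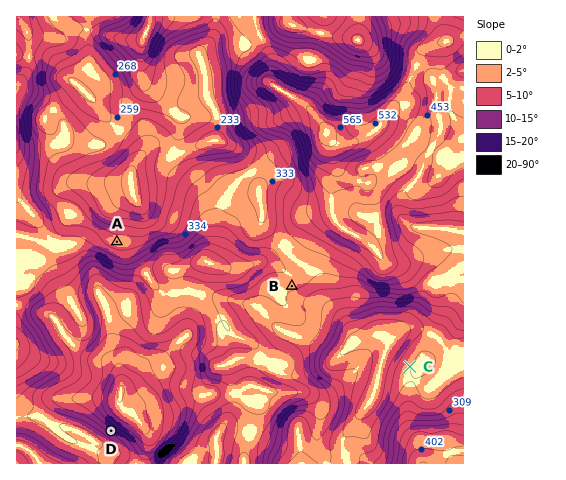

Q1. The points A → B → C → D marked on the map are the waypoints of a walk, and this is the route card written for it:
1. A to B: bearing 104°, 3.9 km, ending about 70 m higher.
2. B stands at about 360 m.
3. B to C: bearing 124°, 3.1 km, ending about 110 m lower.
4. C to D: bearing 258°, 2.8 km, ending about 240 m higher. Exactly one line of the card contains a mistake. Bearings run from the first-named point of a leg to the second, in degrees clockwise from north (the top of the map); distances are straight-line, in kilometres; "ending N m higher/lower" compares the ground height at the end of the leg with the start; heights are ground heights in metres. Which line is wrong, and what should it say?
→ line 4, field distance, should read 6.5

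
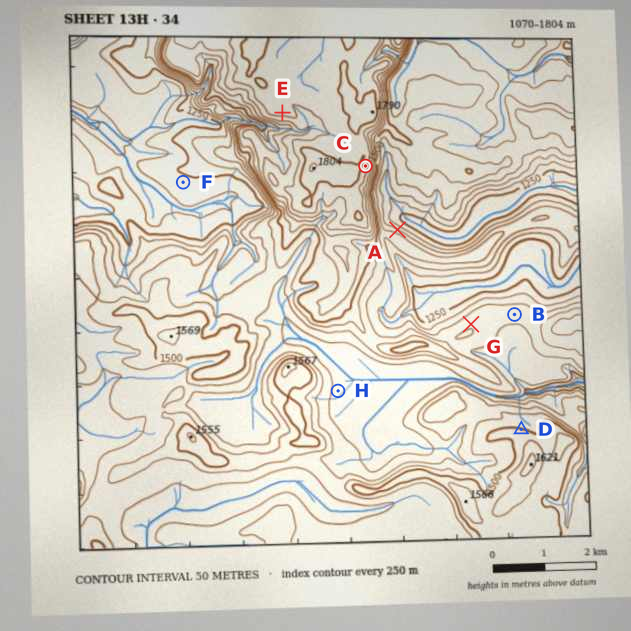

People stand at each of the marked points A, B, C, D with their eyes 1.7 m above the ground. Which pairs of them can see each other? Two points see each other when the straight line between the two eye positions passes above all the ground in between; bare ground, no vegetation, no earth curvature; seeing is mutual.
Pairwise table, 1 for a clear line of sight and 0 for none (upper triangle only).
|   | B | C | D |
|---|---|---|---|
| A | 0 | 1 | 0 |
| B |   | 1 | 1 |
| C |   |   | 1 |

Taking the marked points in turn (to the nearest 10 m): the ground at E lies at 1710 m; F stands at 1240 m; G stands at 1390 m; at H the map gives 1340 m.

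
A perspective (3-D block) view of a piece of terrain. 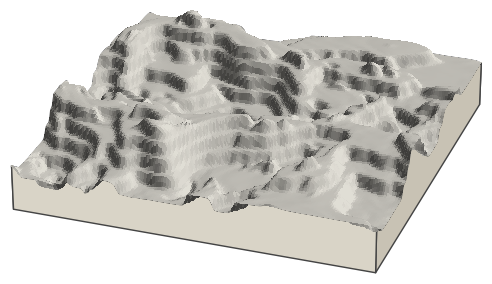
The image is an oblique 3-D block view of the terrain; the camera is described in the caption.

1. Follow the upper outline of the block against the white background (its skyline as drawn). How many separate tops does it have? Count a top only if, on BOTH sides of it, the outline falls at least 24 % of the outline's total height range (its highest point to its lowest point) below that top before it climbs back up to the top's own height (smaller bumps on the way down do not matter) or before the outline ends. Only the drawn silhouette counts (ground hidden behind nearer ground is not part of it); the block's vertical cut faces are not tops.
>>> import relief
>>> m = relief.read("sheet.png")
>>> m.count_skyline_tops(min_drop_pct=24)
1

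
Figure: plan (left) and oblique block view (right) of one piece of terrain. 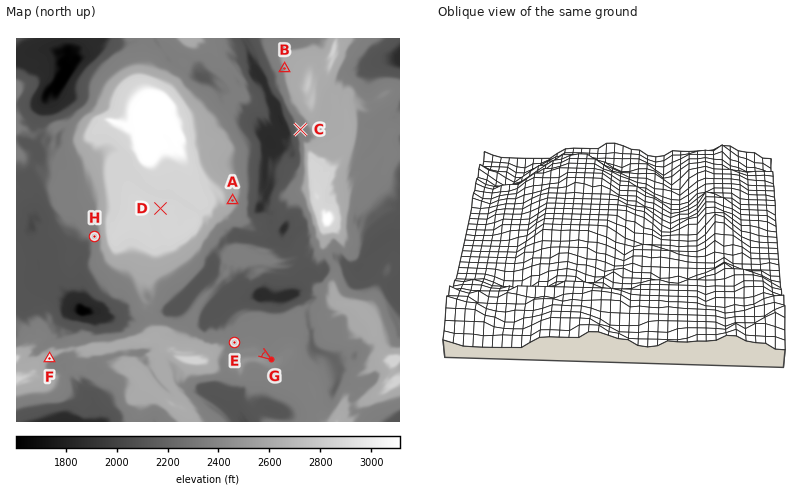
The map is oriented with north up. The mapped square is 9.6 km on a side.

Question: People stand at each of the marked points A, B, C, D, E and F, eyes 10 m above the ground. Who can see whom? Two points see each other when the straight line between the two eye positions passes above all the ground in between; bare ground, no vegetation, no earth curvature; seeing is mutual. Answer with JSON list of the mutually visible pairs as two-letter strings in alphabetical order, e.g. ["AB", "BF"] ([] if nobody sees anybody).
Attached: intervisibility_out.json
["AB", "AC", "AE", "BE", "CE"]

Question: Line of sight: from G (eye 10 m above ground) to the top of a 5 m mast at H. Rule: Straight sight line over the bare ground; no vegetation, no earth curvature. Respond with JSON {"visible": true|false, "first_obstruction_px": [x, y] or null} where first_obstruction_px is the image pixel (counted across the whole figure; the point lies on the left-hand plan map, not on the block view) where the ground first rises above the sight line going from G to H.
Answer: {"visible": false, "first_obstruction_px": [160, 282]}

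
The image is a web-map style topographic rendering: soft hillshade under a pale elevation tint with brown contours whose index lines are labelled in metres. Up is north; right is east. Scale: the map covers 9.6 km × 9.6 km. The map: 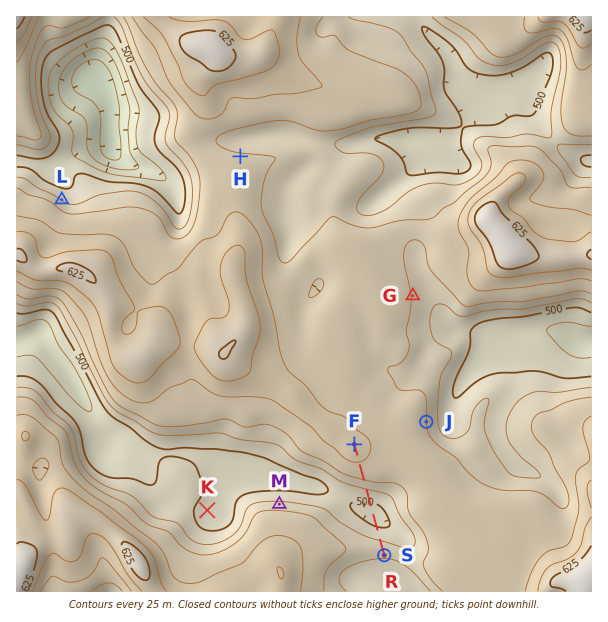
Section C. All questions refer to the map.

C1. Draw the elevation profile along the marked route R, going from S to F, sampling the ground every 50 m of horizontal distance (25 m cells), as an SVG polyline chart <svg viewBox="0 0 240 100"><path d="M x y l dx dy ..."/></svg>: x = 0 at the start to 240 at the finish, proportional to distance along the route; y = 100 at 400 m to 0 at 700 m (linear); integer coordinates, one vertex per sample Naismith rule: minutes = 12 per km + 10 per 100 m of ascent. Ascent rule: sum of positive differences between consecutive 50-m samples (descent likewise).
<svg viewBox="0 0 240 100"><path d="M0 57l6-1 7 0 6 0 6 1 6 1 7 2 6 2 6 2 6 1 7 2 6 1 6 0 6 1 7 0 6 0 6-1 6 0 7-1 6-1 6-2 6-1 7-3 6-2 6-3 7-2 6-3 6-2 6-2 7-1 6-1 6-1 6-1 7-1 6-1 6 0 6 0 7 0 6 0 2 0"/></svg>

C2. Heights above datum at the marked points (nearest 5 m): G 550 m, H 555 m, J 550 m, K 490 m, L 525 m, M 535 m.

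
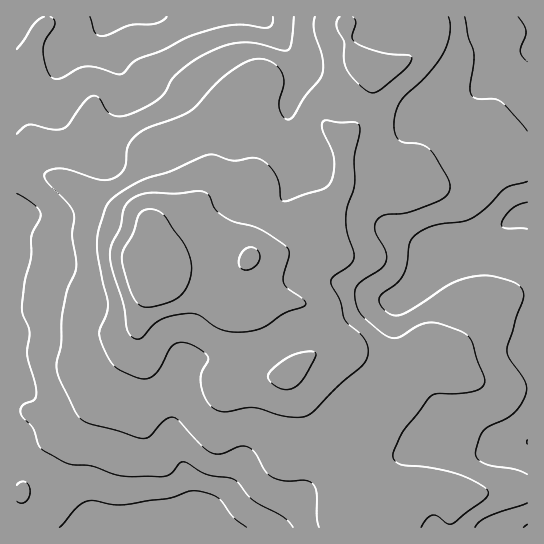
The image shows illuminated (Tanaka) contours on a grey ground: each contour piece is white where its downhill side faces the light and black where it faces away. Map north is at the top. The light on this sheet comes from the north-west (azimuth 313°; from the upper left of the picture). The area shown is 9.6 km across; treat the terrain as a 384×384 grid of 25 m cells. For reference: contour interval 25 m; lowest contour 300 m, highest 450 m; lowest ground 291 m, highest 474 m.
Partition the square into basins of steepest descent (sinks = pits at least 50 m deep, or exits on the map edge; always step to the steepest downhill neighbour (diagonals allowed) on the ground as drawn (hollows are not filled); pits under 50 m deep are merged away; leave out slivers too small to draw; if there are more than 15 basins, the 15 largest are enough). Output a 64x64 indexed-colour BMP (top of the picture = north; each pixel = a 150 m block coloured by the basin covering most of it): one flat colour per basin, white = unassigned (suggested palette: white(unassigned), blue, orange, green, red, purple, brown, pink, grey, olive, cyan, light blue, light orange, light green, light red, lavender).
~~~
<image width="64" height="64" href="data:image/bmp;base64,Qk12CAAAAAAAAHYAAAAoAAAAQAAAAEAAAAABAAQAAAAAAAAIAAATCwAAEwsAABAAAAAAAAAA////ALR3HwAOf/8ALKAsACgn1gC9Z5QAS1aMAMJ34wB/f38AIr28AM++FwDox64AeLv/AIrfmACWmP8A1bDFACIiIiIiIiIiIiIiIiIiIiIiIiIiIjMzMxERERERERERIiIiIiIiIiIiIiIiIiIiIiIiIiIiMzMzEREREREREREiIiIiIiIiIiIiIiIiIiIiIiIiIiIjMzMRERERERERESIiIiIiIiIiIiIiIiIiIiIiIiIiIiIzMxERERERERERIiIiIiIiIiIiIiIiIiIiIiIiIiIiIjEREREREREREREiIiIiIiIiIiIiIiIiIiIiIiIiIiIjERERERERERERESIiIiIiIiIiIiIiIiIiIiIiIiIiIjMRERERERERERERIiIiIiIiIiIiIiIiIiIiIiIiIiIjMxEREREREREREREiIiIiIiIiIiIiIiIiIiIiIiIiIjMxERERERERERERESIiIiIiIiIiIiIiIiIiIiIiIiIjMzERERERERERERERIiIiIiIiIiIiIiIiIiIiIiIiIjMzMREREREREREREREiIiIiIiIiIiIiIiIiIiIiIiIiMzMxERERERERERERESIiIiIiIiIiIiIiIiIiIiIiIiMzMzERERERERERERERIiIiIiIiIiIiIiIiIiIiIiIiIzMzMREREREREREREREiIiIiIiIiIiIiIiIiIiIiIiIzMzMRERERERERERERESIiIiIiIiIiIiIiIiIiIiIiIjMzMRERERERERERERERIiIiIiIiIiIiIiIiIiIiIiIjMzMREREREREREREREREiIiIiIiIiIiIiIiIiIiIiIiMzMRERERERERERERERESIiIiIiIiIiIiIiIiIiIiIiMzMRERERERERERERERERIiIiIiIiIiIiIiIiIiIiIiIjEREREREREREREREREREiIiIiIiIiIiIiIiIiIiIiIiERERERERERERERERERESIiIiIiIiIiIiIiIiIiIiIiIRERERERERERERERERERIiIiIiIiIiIiIiIiIiIiIiIhEREREREREREREREREREiIiIiIiIiIiIiIiIiIiIiIhERERERERERERERERERESIiIiIiIiIiIiIiIiIiIiIiERERERERERERERERERERIiIiIiIiIiIiIiIiIiIiIiEREREREREREREREREREREiIiIiIiIiIiIiIiIiIiIiIRERERERERERERERERERESIiIiIiIiIiIiIiIiIiIiIRERERERERERERERERERERIiIiIiIiIiIiIiIiIiIREREREREREREREREREREREREiIiIiIiIiIiIiIiIiIhERERERERERERERERERERERESIiIiIiIiIiIiIiIiIhERERERERERERERERERERERERIiIiIiIiIiIiIiIiIiIREREREREREREREREREREREREiIiIiIiIiIiIzMzMzMhERERERERERERERERERERERESIiIiIiIiIiIzMzMzMzMRERERERERERERERERERERERIiIiIiIiIiIjMzMzMzMzMzEREREREREREREREREREREiIiIiIiIiIiMzMzMzMzMzMzERERERERERERERERERESIiIiIiIiIiIzMzMzMzMzMzMxERERERERERERERERERIiIiIiIiIiIjMzMzMzMzMzMzMREREREREREREREREREiIiIiIiIiIjMzMzMzMzMzMzMzERERERERERERERERESIiIiIiIiMzMzMzMzMzMzMzMzMxERERERERERERERERIiIiIiIjMzMzMzMzMzMzMzMzMzMREREREREREREREREiIiIiIzMzMzMzMzMzMzMzMzMzMxERERERERERERERESIiIiMzMzMzMzMzMzMzMzMzMzMzMRERERERERERERERIiIjMzMzMzMzMzMzMzMzMzMzMzMxEREREREREREREREiIzMzMzMzMzMzMzMzMzMzMzMzMzERERERERERERERETMzMzMzMzMzMzMzMzMzMzMzMzMzMRERERERERERERERMzMzMzMzMzMzMzMzMzMzMzMzMzMxEREREREREREREREzMzMzMzMzMzMzMzMzMzMzMzMzMzERERERERERERERETMzMzMzMzMzMzMzMzMzMzMzMzMzMRERERERERERERERMzMzMzMzMzMzMzMzMzMzMzMzMzMzEREREREREREREREzMzMzMzMzMzMzMzMzMzMzMzMzMzMxERERERERERERETMzMzMzMzMzMzMzMzMzMzMzMzMzMzERERERERERERERMzMzMzMzMzMzMzMzMzMzMzMzMzMzMxEREREREREREREzMzMzMzMzMzMzMzMzMzMzMzMzMzMzERERERERERERETMzMzMzMzMzMzMzMzMzMzMzMzMzMzMRERERERERERERMzMzMzMzMzMzMzMzMzMzMzMzMzMzMxEREREREREREREzMzMzMzMzMzMzMzMzMzMzMzMzMzMzERERERERERERETMzMzMzMzMzMzMzMzMzMzMzMzMzMzMzERERERERERERMzMzMzMzMzMzMzMzMzMzMzMzMzMzMzMzMREREREREREzMzMzMzMzMzMzMzMzMzMzMzMzMzMzMzMzERERERERETMzMzMzMzMzMzMzMzMzMzMzMzMzMzMzMzMxERERERERMzMzMzMzMzMzMzMzMzMzMzMzMzMzMzMzMzMREREREREzMzMzMzMzMzMzMzMzMzMzMzMzMzMzMzMzMxERERERETMzMzMzMzMzMzMzMzMzMzMzMzMzMzMzMzMzMRERERER"/>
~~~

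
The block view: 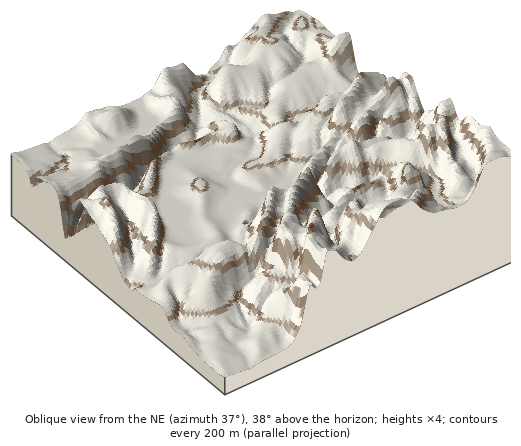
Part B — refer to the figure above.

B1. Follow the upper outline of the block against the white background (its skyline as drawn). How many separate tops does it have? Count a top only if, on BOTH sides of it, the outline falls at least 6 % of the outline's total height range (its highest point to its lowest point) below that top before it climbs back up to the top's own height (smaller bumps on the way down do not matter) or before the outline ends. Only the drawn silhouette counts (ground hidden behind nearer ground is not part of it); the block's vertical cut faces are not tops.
3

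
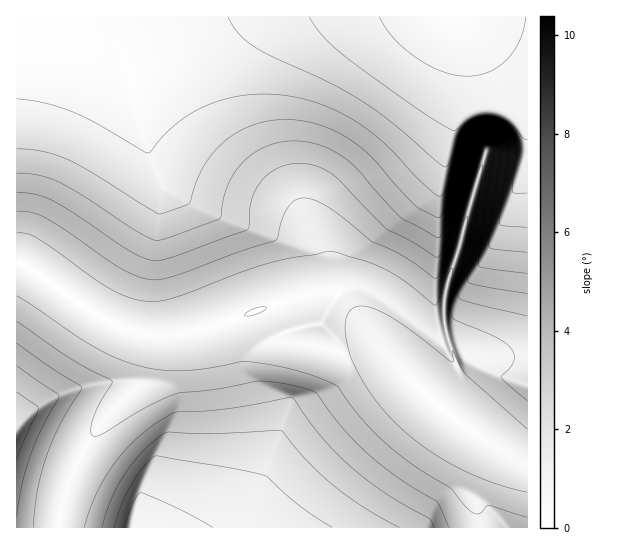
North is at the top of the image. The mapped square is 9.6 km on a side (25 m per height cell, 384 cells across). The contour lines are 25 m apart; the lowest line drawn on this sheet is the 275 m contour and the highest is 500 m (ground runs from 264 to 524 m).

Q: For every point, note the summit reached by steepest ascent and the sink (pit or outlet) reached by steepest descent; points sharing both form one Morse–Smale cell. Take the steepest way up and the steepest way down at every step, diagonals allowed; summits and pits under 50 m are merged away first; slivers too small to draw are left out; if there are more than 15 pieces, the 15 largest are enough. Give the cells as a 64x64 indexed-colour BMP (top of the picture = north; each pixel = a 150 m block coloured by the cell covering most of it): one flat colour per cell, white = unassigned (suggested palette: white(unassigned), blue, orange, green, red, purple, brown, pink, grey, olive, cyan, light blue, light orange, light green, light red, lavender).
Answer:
<image width="64" height="64" href="data:image/bmp;base64,Qk12CAAAAAAAAHYAAAAoAAAAQAAAAEAAAAABAAQAAAAAAAAIAAATCwAAEwsAABAAAAAAAAAA////ALR3HwAOf/8ALKAsACgn1gC9Z5QAS1aMAMJ34wB/f38AIr28AM++FwDox64AeLv/AIrfmACWmP8A1bDFADMzMiIiIiIiIiIiIiIiIiIiIiIiIiIiIiIiIiIiIiIiMzMzIiIiIiIiIiIiIiIiIiIiIiIiIiIiIiIiIiIiIiIzMzMiIiIiIiIiIiIiIiIiIiIiIiIiIiIiIiIiIiIiIjMzMyIiIiIiIiIiIiIiIiIiIiIiIiIiIiIiIiIiIiIiMzMzIiIiIiIiIiIiIiIiIiIiIiIiIiIiIiIiIiIiIiIzMzMyIiIiIiIiIiIiIiIiIiIiIiIiIiIiIiIiIiIiIjMzMzIiIiIiIiIiIiIiIiIiIiIiIiIiIiIiIiIiIiIiMzMzMiIiIiIiIiIiIiIiIiIiIiIiIiIiIiIiIiIiIiIzMzMzIiIiIiIiIiIiIiIiIiIiIiIiIiIiIiIiIiIiITMzMzMiIiIiIiIiIiIiIiIiIiIiIiIiIiIiIiIiIiERMzMzMzIiIiIiIiIiIiIiIiIiIiIiIiIiIiIiIiIhEREzMzMzMyIiIiIiIiIiIiIiIiIiIiIiIiIiIiIiIhERETMzMzMzIiIiIiIiIiIiIiIiIiIiIiIiIiIiIiIRERERMzMzMzMyIiIiIiIiIiIiIiIiIiIiIiIiIiIiIREREREzMzMzMzMiIiIiIiIiIiIiIiIiIiIiIiIiIiIRERERETMzMzMzMzIiIiIiIiIiIiIiIiIiIiIiIiIiIRERERERMzMzMzMzMyIiIiIiIiIiIiIiIiIiIiIiIiEREREREREzMzMzMzMzMiIiIiIiIiIiIiIiIiIiIiIiERERERERETMzMzMzMzMzIiIiIiIiIiIiIiIiIiIiIiERERERERERMzMzMzMzMzMiIiIiIiIiIiIiIiIiIiIiEREREREREREzMzMzMzMzMyIiIiIiIiIiIiIiIiIiIiERERERERERETMzMzMzMzMzMiIiIiIiIiIiIiIiIiIiERERERERERERMzMzMzMzMzMyIiIiIiIiIiIiIiEREREREREREREREREzMzMzMzMzMzIiIiIiIiIiIhERERERERERERERERERETMzMzMzMzMxERERIiIiIiIhERERERERERERERERERERMzMzMzMzEREREREREiIiIiEREREREREREREREREREREzMzMzMxERERERERERESIiIRERERERERERERERERERETMzMzMxERERERERERERERIRERERERERERERERERERERMzMzMREREREREREREREREREREREREREREREREREREREzMzMRERERERERERERERERERERERERERERERERERERETMzERERERERERERERERERERERERERERERERERERERERMzERERERERERERERERERERERERERERERERERERERERExERERERERERERERERERERERERERERERERERERERERERERERERERERERERERERERERERERERERERERERERERERERERERERERERERERERERERERERERERERERERERERERERERERERERERERERERERERERERERERERERERERERERERERERERERERERERERERERERERERERERERERERERERERERERERERERERERERERERERERERERERERERERERERERERERERERERERERERERERERERERERERERERERERERERERERERERERERERERERERERERERERERERERERERERERERERERERERERERERERERERERERERERERERERERERERERERERERERERERERERERERERERERERERERERERERERERERERERERERERERERERERERERERERERERERERERERERERERERERERERERERERERERERERERERERERERERERERERERERERERERERERERERERERERERERERERERERERERERERERERERERERERERERERERERERERERERERERERERERERERERERERERERERERERERERERERERERERERERERERERERERERERERERERERERERERERERERERERERERERERERERERERERERERERERERERERERERERERERERERERERERERERERERERERERERERERERERERERERERERERERERERERERERERERERERERERERERERERERERERERERERERERERERERERERERERERERERERERERERERERERERERERERERERERERERERERERERERERERERERERERERERERERERERERERERERERERERERERERERERERERERERERERERERERERERERERERERERERERERERERERERERERERERERERERERERERERERERERERERERERERERERERERERERERERERERERERERERERERERERERERERERERERERERERERERERERERERERERERERERERERERERERERERERERERERERERERERERERERERERERERERERERERERERERERERERERERERERERERERERERERERERERERERERERERERERERERERERERERERERERERERERERERERERERERERERERERERERERERERERERERERERERERERERERERERERERERERERERERERERERERERERERERERERERERERERERERERERERERERERERERERERERERERERERERERERERERERERERERERERERERERER"/>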